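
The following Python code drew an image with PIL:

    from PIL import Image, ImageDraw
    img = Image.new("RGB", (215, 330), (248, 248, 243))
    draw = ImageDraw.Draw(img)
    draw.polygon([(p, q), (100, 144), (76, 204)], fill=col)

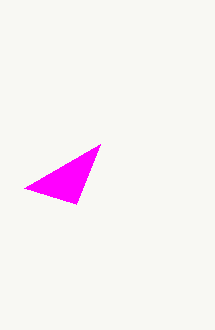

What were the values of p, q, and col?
p = 24; q = 188; col = 'magenta'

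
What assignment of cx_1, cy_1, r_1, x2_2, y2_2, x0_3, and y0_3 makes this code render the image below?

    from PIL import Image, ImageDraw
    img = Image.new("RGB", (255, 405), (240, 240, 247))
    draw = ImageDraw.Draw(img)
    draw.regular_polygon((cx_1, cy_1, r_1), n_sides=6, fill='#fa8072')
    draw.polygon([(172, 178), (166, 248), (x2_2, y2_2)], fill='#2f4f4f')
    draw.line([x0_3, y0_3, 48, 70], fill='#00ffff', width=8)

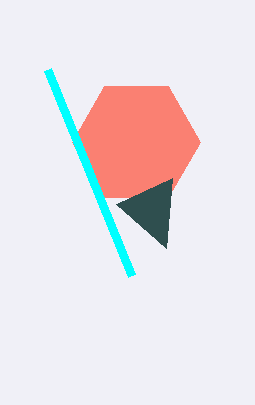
cx_1 = 136; cy_1 = 142; r_1 = 64; x2_2 = 116; y2_2 = 204; x0_3 = 132; y0_3 = 276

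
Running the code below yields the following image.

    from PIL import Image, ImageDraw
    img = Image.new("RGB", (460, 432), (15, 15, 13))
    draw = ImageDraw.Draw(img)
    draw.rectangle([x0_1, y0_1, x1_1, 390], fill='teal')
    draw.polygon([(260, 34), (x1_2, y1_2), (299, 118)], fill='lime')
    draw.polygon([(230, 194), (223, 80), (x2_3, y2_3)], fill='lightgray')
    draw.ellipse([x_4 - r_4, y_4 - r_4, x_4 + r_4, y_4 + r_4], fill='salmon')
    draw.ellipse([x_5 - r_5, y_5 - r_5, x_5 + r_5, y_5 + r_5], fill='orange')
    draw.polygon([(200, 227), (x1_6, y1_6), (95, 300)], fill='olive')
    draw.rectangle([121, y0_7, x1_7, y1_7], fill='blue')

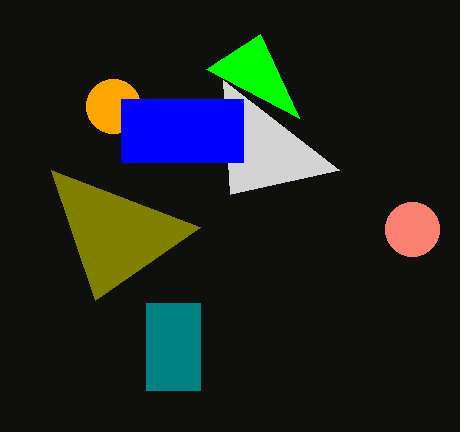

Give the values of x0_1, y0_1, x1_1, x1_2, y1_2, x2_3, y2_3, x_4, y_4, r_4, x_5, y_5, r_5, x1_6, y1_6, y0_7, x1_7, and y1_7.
x0_1 = 146, y0_1 = 303, x1_1 = 200, x1_2 = 206, y1_2 = 69, x2_3 = 339, y2_3 = 170, x_4 = 412, y_4 = 229, r_4 = 27, x_5 = 113, y_5 = 106, r_5 = 27, x1_6 = 51, y1_6 = 170, y0_7 = 99, x1_7 = 243, y1_7 = 162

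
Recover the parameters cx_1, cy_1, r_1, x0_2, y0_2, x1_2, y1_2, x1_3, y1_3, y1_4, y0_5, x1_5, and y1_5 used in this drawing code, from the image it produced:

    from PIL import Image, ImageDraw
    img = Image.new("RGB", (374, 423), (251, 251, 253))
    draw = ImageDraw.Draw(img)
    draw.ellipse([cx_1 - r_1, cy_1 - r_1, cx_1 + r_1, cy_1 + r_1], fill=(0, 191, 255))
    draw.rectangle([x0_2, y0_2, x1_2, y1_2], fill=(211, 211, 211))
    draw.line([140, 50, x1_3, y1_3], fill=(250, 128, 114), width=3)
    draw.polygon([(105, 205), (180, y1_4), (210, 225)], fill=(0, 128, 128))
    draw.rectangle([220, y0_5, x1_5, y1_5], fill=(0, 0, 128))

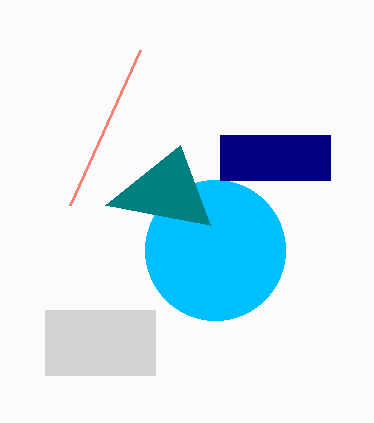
cx_1 = 215
cy_1 = 250
r_1 = 70
x0_2 = 45
y0_2 = 310
x1_2 = 155
y1_2 = 375
x1_3 = 70
y1_3 = 205
y1_4 = 145
y0_5 = 135
x1_5 = 330
y1_5 = 180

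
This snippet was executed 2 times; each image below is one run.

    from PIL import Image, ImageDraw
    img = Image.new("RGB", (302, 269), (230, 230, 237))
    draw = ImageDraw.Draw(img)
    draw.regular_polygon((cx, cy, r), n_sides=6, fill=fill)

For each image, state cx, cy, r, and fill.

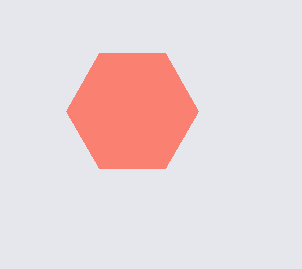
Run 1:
cx = 132, cy = 111, r = 66, fill = 'salmon'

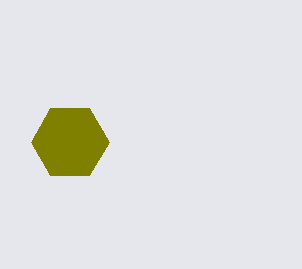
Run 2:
cx = 70
cy = 142
r = 39
fill = 'olive'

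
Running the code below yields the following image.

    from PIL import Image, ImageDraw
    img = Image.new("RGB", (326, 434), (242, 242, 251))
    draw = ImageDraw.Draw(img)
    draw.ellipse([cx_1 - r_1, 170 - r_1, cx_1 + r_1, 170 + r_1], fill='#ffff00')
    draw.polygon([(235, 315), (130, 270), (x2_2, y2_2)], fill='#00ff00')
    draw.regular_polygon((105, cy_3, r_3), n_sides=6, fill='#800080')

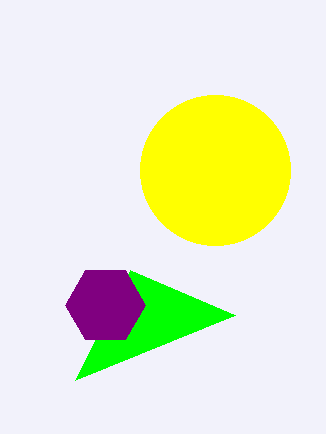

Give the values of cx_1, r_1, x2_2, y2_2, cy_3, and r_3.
cx_1 = 215
r_1 = 75
x2_2 = 75
y2_2 = 380
cy_3 = 305
r_3 = 40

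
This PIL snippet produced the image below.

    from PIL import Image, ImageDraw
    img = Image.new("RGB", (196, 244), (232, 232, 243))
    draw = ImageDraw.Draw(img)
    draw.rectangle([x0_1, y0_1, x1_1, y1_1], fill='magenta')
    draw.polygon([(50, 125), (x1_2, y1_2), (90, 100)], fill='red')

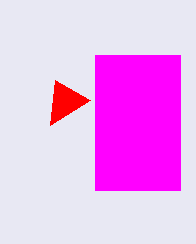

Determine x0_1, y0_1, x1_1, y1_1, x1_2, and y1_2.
x0_1 = 95
y0_1 = 55
x1_1 = 180
y1_1 = 190
x1_2 = 55
y1_2 = 80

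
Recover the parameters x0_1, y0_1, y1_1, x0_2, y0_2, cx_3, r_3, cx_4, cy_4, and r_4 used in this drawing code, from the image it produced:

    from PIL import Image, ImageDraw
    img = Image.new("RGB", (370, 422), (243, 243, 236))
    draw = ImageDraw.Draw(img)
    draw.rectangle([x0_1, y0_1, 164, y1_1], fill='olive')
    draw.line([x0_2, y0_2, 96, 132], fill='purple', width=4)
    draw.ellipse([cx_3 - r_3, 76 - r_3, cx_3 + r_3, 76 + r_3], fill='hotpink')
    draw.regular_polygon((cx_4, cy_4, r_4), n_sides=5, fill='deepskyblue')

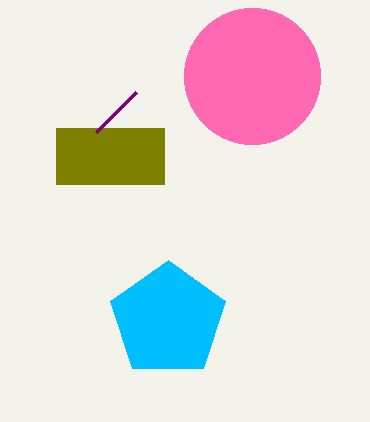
x0_1 = 56, y0_1 = 128, y1_1 = 184, x0_2 = 136, y0_2 = 92, cx_3 = 252, r_3 = 68, cx_4 = 168, cy_4 = 320, r_4 = 60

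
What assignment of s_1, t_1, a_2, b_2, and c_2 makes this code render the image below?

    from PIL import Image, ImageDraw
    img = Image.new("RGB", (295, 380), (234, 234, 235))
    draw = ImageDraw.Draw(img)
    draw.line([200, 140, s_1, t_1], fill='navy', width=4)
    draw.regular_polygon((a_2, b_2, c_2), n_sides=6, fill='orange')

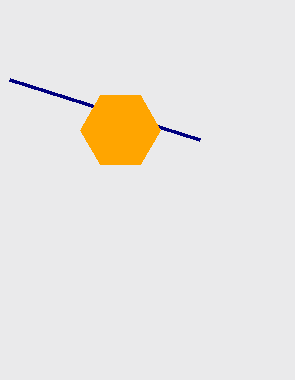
s_1 = 10
t_1 = 80
a_2 = 120
b_2 = 130
c_2 = 40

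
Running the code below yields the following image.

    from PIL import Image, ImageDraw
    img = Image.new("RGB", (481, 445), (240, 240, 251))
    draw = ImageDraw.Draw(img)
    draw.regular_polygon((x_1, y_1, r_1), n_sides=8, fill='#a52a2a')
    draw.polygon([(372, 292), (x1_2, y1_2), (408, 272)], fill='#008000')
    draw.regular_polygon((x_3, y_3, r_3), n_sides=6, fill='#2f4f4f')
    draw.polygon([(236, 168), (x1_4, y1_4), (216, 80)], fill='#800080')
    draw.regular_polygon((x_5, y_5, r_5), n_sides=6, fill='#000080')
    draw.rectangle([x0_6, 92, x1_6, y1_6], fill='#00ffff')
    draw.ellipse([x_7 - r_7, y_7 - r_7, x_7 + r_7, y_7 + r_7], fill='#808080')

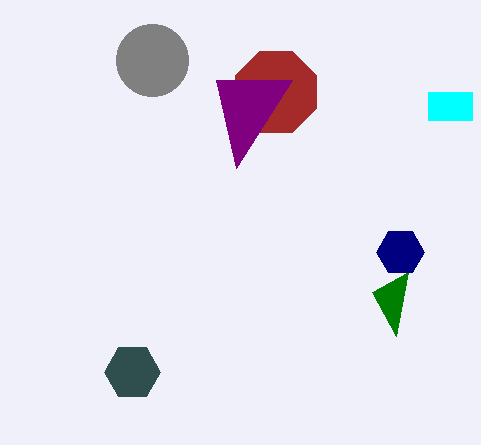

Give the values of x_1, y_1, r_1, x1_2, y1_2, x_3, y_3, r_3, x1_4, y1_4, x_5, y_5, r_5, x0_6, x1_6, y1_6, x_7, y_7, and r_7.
x_1 = 276, y_1 = 92, r_1 = 44, x1_2 = 396, y1_2 = 336, x_3 = 132, y_3 = 372, r_3 = 28, x1_4 = 292, y1_4 = 80, x_5 = 400, y_5 = 252, r_5 = 24, x0_6 = 428, x1_6 = 472, y1_6 = 120, x_7 = 152, y_7 = 60, r_7 = 36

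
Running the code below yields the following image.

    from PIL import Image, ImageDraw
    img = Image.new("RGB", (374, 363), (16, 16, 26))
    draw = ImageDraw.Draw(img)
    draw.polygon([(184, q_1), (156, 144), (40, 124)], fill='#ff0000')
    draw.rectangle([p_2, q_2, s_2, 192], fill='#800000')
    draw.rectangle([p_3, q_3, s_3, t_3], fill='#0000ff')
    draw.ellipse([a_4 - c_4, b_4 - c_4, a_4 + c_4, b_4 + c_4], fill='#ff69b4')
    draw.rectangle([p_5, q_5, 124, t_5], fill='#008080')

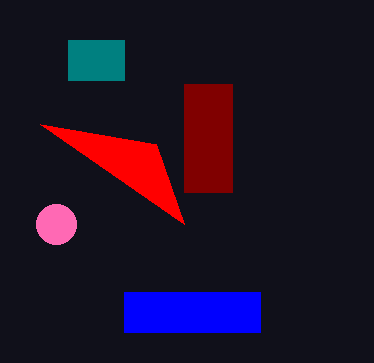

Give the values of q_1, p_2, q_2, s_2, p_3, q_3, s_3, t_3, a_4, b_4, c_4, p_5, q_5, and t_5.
q_1 = 224; p_2 = 184; q_2 = 84; s_2 = 232; p_3 = 124; q_3 = 292; s_3 = 260; t_3 = 332; a_4 = 56; b_4 = 224; c_4 = 20; p_5 = 68; q_5 = 40; t_5 = 80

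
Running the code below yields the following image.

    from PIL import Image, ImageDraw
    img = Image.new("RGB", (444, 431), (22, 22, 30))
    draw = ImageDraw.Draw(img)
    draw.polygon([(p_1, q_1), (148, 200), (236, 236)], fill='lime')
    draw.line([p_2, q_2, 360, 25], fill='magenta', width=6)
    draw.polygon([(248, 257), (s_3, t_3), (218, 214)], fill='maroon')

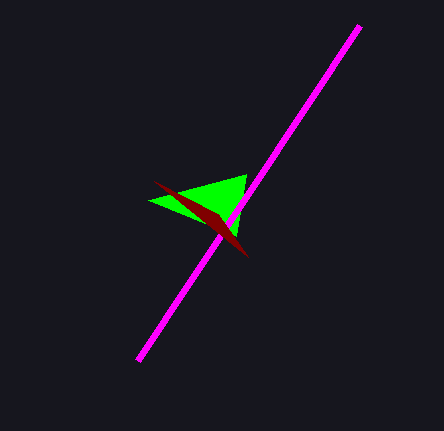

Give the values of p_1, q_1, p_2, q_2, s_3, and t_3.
p_1 = 246, q_1 = 174, p_2 = 138, q_2 = 360, s_3 = 154, t_3 = 181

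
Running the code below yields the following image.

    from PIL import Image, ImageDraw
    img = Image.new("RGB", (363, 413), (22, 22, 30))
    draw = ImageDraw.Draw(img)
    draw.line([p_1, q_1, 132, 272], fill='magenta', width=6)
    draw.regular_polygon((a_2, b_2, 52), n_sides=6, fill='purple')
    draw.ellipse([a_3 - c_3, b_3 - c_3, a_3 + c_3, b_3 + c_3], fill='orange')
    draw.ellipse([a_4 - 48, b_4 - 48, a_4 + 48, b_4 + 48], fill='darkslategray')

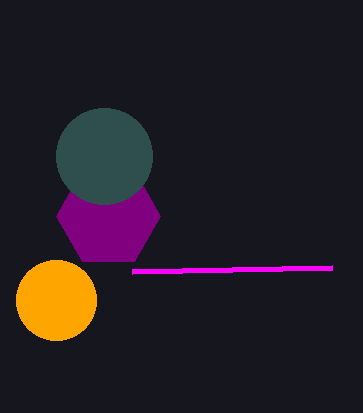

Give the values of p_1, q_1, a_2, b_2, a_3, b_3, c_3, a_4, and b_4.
p_1 = 332, q_1 = 268, a_2 = 108, b_2 = 216, a_3 = 56, b_3 = 300, c_3 = 40, a_4 = 104, b_4 = 156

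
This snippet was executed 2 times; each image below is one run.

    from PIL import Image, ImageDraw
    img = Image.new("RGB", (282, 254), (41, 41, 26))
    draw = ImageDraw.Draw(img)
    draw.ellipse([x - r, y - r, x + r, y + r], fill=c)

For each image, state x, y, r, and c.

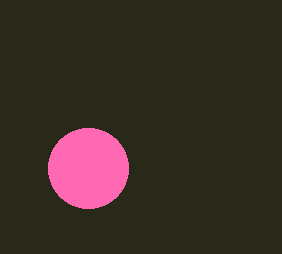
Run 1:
x = 88; y = 168; r = 40; c = 'hotpink'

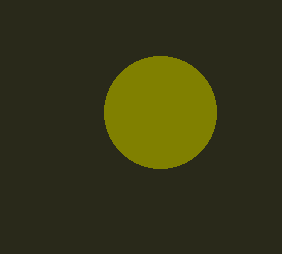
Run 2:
x = 160, y = 112, r = 56, c = 'olive'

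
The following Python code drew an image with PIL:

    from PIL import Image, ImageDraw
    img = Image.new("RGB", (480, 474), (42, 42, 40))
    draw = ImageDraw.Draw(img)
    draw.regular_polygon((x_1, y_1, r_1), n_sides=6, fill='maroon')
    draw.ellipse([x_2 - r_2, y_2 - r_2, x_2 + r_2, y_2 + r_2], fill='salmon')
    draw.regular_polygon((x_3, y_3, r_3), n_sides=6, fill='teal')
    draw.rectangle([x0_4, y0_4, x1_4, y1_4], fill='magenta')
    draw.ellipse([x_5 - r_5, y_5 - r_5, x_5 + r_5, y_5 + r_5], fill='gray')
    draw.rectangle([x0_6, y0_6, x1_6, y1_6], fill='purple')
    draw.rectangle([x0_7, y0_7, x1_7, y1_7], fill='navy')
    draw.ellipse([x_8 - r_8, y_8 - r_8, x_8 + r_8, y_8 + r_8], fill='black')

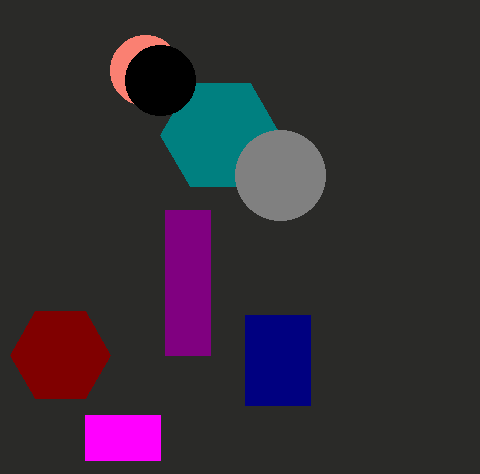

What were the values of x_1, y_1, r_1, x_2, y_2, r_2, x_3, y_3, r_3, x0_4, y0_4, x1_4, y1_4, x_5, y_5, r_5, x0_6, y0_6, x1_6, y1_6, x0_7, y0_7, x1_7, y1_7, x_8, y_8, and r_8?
x_1 = 60
y_1 = 355
r_1 = 50
x_2 = 145
y_2 = 70
r_2 = 35
x_3 = 220
y_3 = 135
r_3 = 60
x0_4 = 85
y0_4 = 415
x1_4 = 160
y1_4 = 460
x_5 = 280
y_5 = 175
r_5 = 45
x0_6 = 165
y0_6 = 210
x1_6 = 210
y1_6 = 355
x0_7 = 245
y0_7 = 315
x1_7 = 310
y1_7 = 405
x_8 = 160
y_8 = 80
r_8 = 35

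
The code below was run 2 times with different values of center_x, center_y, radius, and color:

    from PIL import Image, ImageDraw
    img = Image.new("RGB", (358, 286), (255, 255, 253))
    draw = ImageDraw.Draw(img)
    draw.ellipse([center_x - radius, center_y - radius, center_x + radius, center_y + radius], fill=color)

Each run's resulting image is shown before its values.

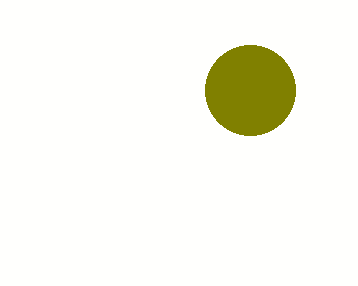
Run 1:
center_x = 250
center_y = 90
radius = 45
color = 'olive'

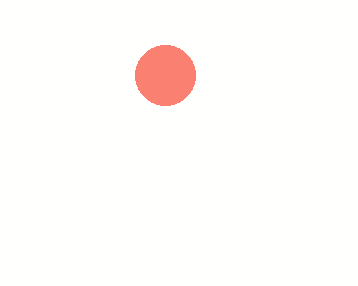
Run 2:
center_x = 165; center_y = 75; radius = 30; color = 'salmon'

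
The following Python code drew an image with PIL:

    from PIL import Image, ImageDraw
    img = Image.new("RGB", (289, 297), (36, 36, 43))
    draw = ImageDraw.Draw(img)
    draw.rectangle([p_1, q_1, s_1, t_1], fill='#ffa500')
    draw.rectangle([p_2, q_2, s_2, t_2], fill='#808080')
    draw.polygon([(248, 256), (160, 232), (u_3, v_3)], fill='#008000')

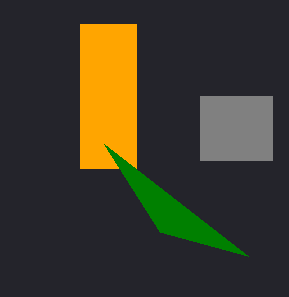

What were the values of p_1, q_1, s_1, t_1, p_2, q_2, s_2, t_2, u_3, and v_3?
p_1 = 80
q_1 = 24
s_1 = 136
t_1 = 168
p_2 = 200
q_2 = 96
s_2 = 272
t_2 = 160
u_3 = 104
v_3 = 144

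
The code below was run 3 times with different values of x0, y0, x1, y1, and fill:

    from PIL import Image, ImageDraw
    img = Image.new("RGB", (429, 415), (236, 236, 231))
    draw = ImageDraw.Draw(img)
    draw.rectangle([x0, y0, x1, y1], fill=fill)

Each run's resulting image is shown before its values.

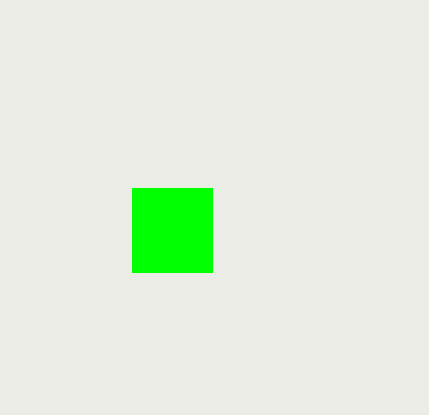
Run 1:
x0 = 132, y0 = 188, x1 = 212, y1 = 272, fill = 'lime'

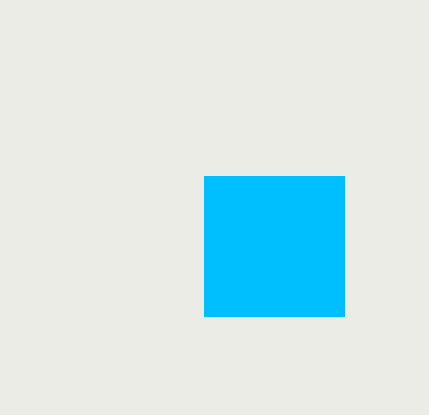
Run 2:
x0 = 204; y0 = 176; x1 = 344; y1 = 316; fill = 'deepskyblue'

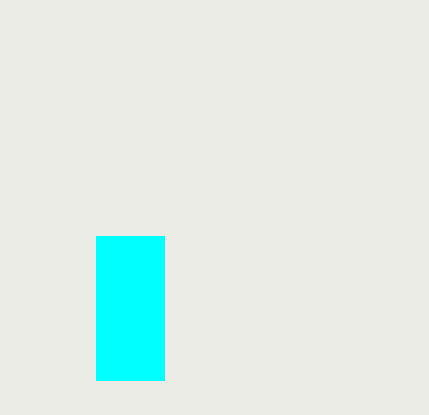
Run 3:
x0 = 96; y0 = 236; x1 = 164; y1 = 380; fill = 'cyan'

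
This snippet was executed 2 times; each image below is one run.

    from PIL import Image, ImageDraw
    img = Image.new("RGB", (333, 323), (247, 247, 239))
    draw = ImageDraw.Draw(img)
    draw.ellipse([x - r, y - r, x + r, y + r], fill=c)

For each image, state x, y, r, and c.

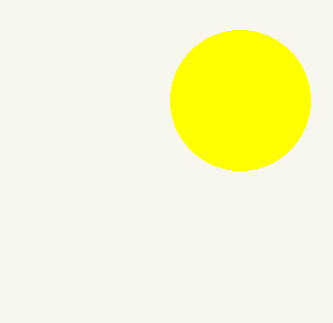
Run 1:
x = 240, y = 100, r = 70, c = 'yellow'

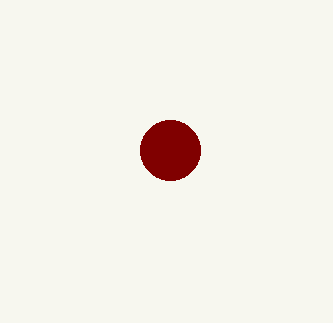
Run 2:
x = 170; y = 150; r = 30; c = 'maroon'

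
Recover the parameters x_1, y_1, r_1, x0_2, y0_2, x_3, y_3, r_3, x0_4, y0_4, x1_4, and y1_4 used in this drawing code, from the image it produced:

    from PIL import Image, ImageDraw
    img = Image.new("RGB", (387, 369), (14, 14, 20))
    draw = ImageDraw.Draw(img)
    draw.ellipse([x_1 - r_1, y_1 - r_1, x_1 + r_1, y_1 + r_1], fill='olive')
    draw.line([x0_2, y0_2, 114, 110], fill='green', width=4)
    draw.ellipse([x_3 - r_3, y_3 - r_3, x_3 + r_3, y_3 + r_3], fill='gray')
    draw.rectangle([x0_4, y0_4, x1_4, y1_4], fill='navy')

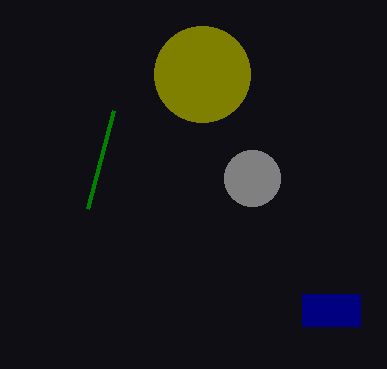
x_1 = 202
y_1 = 74
r_1 = 48
x0_2 = 88
y0_2 = 208
x_3 = 252
y_3 = 178
r_3 = 28
x0_4 = 302
y0_4 = 294
x1_4 = 360
y1_4 = 326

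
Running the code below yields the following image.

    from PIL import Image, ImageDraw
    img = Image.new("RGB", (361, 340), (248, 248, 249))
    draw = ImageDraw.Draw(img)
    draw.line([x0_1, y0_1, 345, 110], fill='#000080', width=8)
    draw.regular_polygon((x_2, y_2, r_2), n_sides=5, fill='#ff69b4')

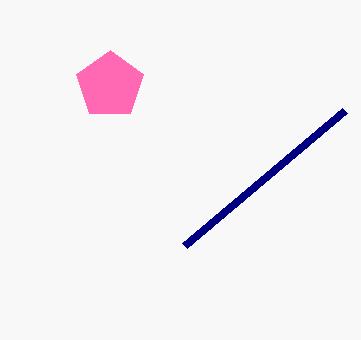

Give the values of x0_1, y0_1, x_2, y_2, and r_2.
x0_1 = 185, y0_1 = 245, x_2 = 110, y_2 = 85, r_2 = 35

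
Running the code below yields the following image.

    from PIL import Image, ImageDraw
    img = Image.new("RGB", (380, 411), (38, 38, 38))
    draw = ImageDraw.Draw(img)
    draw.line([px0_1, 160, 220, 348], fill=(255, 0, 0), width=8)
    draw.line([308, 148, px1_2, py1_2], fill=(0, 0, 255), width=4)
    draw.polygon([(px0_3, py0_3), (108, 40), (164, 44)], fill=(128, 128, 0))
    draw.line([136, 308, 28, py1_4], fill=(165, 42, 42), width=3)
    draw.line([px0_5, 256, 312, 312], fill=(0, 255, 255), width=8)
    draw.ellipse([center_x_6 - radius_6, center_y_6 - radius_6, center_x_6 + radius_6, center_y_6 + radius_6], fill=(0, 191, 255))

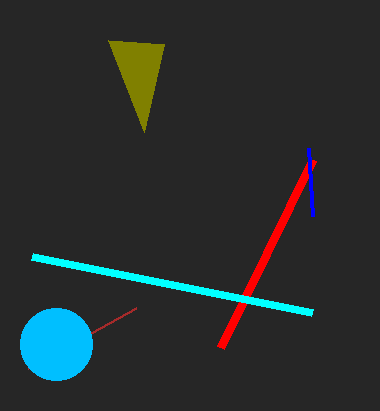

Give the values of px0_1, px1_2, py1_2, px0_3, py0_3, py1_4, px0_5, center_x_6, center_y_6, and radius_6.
px0_1 = 312
px1_2 = 312
py1_2 = 216
px0_3 = 144
py0_3 = 132
py1_4 = 368
px0_5 = 32
center_x_6 = 56
center_y_6 = 344
radius_6 = 36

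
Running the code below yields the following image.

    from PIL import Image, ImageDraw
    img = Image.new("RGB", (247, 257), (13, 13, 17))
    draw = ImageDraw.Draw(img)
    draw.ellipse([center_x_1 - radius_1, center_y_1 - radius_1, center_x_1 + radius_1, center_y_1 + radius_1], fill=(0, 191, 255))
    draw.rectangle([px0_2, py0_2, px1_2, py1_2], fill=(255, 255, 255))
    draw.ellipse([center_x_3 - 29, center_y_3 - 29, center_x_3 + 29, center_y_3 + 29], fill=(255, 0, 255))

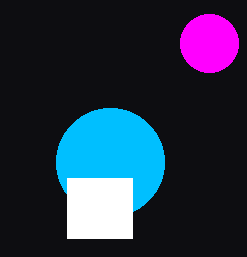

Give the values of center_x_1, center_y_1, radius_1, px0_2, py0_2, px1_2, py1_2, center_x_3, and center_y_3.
center_x_1 = 110
center_y_1 = 162
radius_1 = 54
px0_2 = 67
py0_2 = 178
px1_2 = 132
py1_2 = 238
center_x_3 = 209
center_y_3 = 43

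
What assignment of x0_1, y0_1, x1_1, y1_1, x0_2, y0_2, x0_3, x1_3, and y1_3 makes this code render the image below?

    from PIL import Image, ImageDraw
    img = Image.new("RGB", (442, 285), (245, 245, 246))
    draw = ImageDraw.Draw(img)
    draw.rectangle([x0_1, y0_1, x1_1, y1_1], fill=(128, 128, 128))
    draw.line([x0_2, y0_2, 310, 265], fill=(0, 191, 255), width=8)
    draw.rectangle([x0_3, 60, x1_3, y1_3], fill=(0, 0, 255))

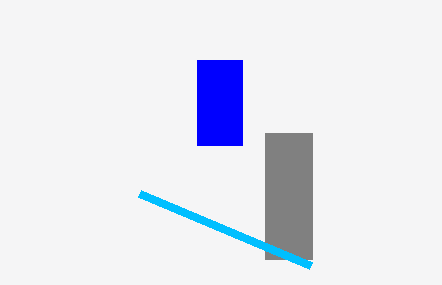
x0_1 = 265; y0_1 = 133; x1_1 = 312; y1_1 = 259; x0_2 = 139; y0_2 = 193; x0_3 = 197; x1_3 = 242; y1_3 = 145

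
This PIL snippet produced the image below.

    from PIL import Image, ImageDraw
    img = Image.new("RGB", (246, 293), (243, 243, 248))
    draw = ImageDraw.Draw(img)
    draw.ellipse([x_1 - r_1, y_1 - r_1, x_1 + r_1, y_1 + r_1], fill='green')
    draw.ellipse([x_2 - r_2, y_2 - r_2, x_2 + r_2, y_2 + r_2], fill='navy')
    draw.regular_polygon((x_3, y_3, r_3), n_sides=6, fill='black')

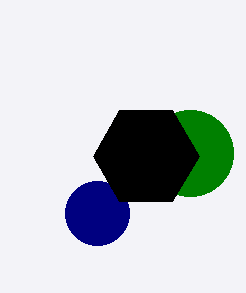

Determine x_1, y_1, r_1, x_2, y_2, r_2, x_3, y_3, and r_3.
x_1 = 190, y_1 = 153, r_1 = 43, x_2 = 97, y_2 = 213, r_2 = 32, x_3 = 146, y_3 = 156, r_3 = 53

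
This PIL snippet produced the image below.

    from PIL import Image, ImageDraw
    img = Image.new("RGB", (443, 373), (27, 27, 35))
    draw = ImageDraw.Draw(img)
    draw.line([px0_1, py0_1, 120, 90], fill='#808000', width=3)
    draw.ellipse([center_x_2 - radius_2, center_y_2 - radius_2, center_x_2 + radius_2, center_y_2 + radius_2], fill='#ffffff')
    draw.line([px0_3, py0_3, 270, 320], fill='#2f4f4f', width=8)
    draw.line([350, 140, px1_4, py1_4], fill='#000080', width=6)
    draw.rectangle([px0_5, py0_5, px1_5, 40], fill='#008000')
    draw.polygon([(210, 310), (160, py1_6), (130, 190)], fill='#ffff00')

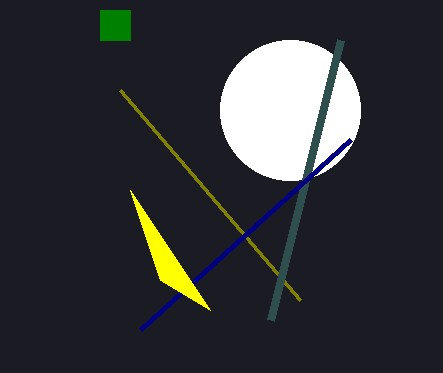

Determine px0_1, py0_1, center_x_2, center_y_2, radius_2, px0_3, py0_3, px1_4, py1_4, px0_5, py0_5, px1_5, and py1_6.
px0_1 = 300; py0_1 = 300; center_x_2 = 290; center_y_2 = 110; radius_2 = 70; px0_3 = 340; py0_3 = 40; px1_4 = 140; py1_4 = 330; px0_5 = 100; py0_5 = 10; px1_5 = 130; py1_6 = 280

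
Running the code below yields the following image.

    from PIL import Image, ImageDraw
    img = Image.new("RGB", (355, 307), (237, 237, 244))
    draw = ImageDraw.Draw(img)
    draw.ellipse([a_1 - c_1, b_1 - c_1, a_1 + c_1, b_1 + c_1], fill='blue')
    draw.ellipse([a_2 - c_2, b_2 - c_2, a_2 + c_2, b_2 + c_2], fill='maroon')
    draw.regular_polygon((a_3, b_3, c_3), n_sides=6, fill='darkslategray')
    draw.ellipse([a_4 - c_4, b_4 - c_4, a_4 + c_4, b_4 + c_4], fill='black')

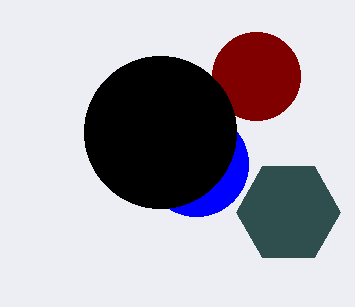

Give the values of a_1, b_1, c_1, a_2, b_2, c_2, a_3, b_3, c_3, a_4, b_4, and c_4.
a_1 = 196; b_1 = 164; c_1 = 52; a_2 = 256; b_2 = 76; c_2 = 44; a_3 = 288; b_3 = 212; c_3 = 52; a_4 = 160; b_4 = 132; c_4 = 76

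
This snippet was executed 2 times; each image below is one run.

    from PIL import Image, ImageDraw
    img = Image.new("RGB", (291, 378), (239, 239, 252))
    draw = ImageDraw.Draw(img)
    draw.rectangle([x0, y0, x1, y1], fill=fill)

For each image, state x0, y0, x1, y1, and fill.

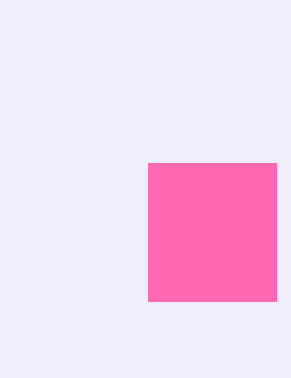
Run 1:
x0 = 148; y0 = 163; x1 = 276; y1 = 301; fill = 'hotpink'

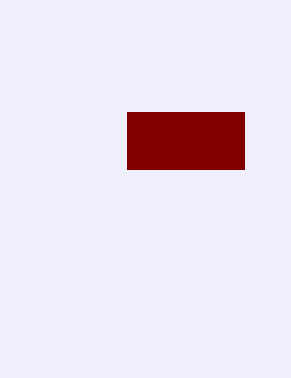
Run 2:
x0 = 127, y0 = 112, x1 = 244, y1 = 169, fill = 'maroon'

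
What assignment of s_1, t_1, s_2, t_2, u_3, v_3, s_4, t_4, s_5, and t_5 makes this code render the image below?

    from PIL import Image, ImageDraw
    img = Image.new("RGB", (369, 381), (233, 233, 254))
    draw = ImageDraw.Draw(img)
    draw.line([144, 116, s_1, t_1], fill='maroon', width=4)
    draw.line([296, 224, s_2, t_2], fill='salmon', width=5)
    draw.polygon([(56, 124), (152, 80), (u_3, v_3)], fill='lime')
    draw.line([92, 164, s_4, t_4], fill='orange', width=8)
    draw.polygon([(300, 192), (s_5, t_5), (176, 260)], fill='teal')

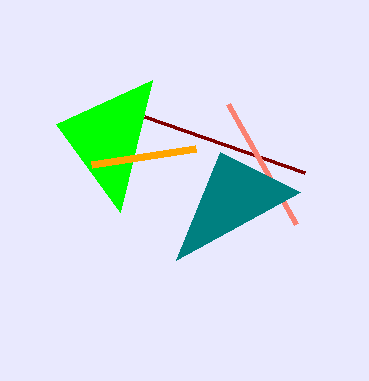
s_1 = 304, t_1 = 172, s_2 = 228, t_2 = 104, u_3 = 120, v_3 = 212, s_4 = 196, t_4 = 148, s_5 = 220, t_5 = 152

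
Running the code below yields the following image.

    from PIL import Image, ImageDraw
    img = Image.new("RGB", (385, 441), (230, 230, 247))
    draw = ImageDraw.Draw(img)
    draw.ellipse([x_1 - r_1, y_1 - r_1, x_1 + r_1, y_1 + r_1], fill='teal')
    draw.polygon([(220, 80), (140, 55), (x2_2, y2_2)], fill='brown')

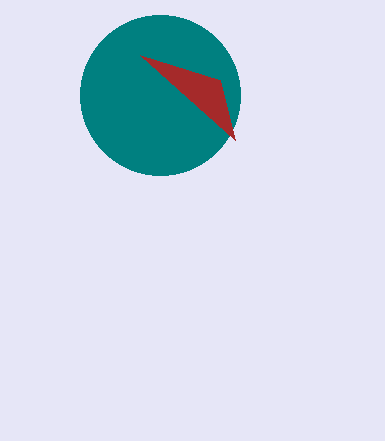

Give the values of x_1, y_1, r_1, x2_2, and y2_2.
x_1 = 160; y_1 = 95; r_1 = 80; x2_2 = 235; y2_2 = 140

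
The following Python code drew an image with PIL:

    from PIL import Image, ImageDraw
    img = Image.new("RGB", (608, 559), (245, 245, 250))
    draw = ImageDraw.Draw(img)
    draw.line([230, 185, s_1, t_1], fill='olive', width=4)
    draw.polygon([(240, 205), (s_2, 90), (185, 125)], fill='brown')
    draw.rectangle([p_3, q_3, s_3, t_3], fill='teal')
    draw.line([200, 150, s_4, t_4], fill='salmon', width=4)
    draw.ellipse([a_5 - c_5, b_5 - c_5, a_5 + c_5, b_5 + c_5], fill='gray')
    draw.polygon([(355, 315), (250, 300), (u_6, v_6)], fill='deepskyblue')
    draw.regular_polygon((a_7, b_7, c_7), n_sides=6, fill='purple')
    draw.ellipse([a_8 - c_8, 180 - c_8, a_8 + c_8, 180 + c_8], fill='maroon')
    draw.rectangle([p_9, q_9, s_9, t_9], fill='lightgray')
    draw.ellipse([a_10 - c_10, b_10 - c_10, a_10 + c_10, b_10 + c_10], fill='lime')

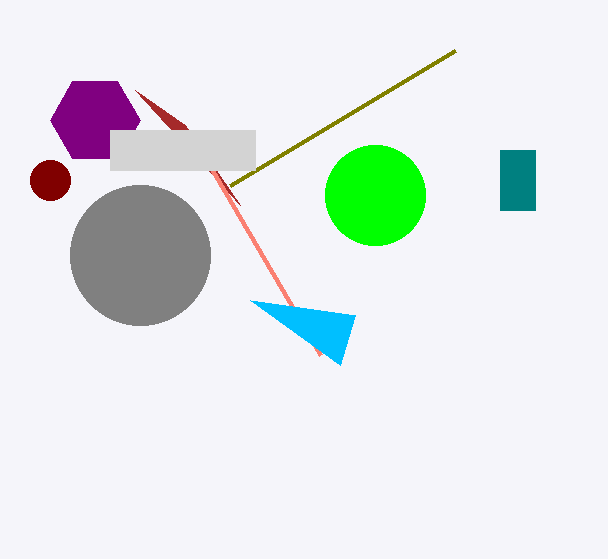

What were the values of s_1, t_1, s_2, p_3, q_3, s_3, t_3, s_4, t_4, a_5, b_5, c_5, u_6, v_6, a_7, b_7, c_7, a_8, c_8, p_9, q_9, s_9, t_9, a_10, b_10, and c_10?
s_1 = 455
t_1 = 50
s_2 = 135
p_3 = 500
q_3 = 150
s_3 = 535
t_3 = 210
s_4 = 320
t_4 = 355
a_5 = 140
b_5 = 255
c_5 = 70
u_6 = 340
v_6 = 365
a_7 = 95
b_7 = 120
c_7 = 45
a_8 = 50
c_8 = 20
p_9 = 110
q_9 = 130
s_9 = 255
t_9 = 170
a_10 = 375
b_10 = 195
c_10 = 50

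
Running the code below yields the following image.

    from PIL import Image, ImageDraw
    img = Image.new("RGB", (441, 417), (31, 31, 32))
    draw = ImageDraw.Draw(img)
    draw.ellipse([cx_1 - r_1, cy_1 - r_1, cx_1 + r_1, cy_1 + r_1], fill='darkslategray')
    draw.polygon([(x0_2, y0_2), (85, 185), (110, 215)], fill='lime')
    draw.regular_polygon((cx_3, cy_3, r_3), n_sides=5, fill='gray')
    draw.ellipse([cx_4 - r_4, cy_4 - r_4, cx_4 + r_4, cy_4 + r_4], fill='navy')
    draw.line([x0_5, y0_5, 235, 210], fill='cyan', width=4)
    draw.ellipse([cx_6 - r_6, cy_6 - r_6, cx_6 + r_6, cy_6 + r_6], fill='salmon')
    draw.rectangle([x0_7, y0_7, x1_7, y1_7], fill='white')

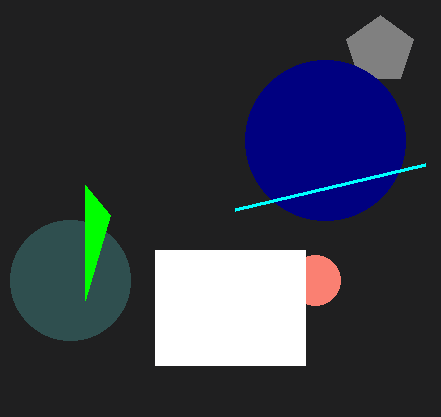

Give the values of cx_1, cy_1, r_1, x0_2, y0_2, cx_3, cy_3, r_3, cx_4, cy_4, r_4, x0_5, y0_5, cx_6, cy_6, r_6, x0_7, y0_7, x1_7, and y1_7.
cx_1 = 70
cy_1 = 280
r_1 = 60
x0_2 = 85
y0_2 = 300
cx_3 = 380
cy_3 = 50
r_3 = 35
cx_4 = 325
cy_4 = 140
r_4 = 80
x0_5 = 425
y0_5 = 165
cx_6 = 315
cy_6 = 280
r_6 = 25
x0_7 = 155
y0_7 = 250
x1_7 = 305
y1_7 = 365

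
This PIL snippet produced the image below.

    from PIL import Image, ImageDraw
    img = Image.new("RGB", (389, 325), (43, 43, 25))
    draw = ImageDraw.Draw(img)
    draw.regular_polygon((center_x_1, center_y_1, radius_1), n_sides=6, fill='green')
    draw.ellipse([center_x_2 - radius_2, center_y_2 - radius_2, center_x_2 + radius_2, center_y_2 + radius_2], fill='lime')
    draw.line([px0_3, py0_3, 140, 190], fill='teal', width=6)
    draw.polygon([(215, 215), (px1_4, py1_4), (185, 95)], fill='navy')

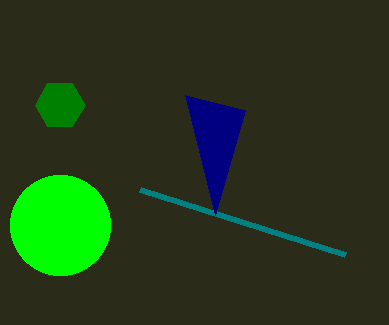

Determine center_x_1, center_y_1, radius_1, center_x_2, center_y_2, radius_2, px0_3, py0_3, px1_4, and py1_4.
center_x_1 = 60; center_y_1 = 105; radius_1 = 25; center_x_2 = 60; center_y_2 = 225; radius_2 = 50; px0_3 = 345; py0_3 = 255; px1_4 = 245; py1_4 = 110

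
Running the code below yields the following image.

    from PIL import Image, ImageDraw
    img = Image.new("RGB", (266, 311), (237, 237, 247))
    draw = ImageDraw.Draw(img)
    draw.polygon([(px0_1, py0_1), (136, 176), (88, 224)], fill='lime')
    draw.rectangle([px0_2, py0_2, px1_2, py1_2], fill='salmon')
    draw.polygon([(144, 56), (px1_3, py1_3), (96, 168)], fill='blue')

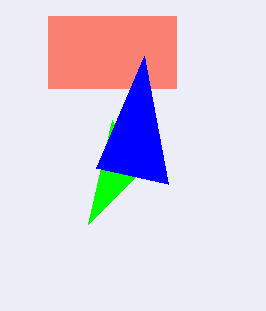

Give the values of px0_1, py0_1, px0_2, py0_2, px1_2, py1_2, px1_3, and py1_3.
px0_1 = 112
py0_1 = 120
px0_2 = 48
py0_2 = 16
px1_2 = 176
py1_2 = 88
px1_3 = 168
py1_3 = 184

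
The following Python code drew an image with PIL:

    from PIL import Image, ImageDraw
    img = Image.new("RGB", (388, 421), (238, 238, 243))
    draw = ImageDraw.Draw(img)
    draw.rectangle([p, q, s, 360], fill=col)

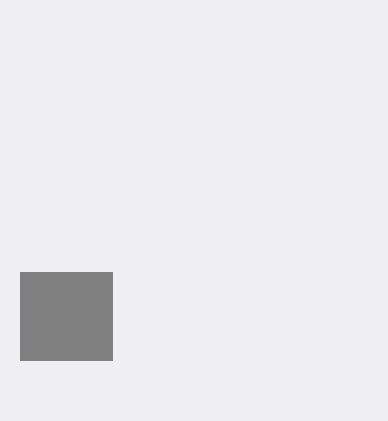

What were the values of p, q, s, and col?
p = 20; q = 272; s = 112; col = 'gray'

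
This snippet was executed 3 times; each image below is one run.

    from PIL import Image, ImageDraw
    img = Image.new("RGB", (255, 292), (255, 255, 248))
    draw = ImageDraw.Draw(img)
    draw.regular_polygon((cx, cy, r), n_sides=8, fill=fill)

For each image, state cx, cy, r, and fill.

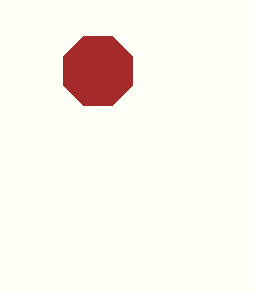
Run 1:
cx = 98; cy = 71; r = 37; fill = 'brown'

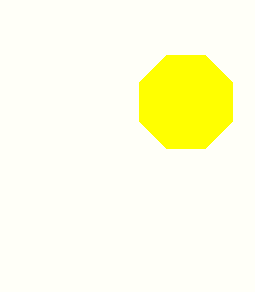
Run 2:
cx = 186
cy = 102
r = 50
fill = 'yellow'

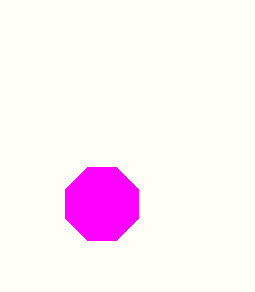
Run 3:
cx = 102, cy = 204, r = 39, fill = 'magenta'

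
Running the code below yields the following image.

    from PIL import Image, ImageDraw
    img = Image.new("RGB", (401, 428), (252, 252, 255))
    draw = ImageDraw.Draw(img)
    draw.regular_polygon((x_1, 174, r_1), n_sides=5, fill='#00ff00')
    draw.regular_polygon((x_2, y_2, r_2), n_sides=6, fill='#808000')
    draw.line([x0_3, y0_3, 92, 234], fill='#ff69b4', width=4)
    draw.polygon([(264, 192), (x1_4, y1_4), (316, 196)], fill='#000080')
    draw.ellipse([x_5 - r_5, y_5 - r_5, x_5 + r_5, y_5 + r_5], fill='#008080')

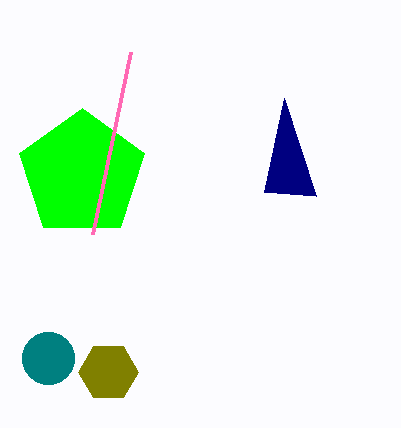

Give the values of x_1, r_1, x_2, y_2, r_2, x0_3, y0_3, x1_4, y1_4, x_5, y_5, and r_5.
x_1 = 82
r_1 = 66
x_2 = 108
y_2 = 372
r_2 = 30
x0_3 = 130
y0_3 = 52
x1_4 = 284
y1_4 = 98
x_5 = 48
y_5 = 358
r_5 = 26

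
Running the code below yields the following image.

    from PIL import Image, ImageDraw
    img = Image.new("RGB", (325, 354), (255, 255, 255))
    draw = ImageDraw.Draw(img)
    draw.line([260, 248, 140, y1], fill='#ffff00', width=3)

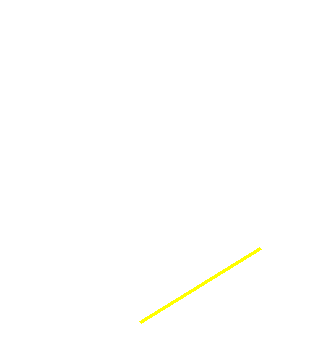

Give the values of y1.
y1 = 322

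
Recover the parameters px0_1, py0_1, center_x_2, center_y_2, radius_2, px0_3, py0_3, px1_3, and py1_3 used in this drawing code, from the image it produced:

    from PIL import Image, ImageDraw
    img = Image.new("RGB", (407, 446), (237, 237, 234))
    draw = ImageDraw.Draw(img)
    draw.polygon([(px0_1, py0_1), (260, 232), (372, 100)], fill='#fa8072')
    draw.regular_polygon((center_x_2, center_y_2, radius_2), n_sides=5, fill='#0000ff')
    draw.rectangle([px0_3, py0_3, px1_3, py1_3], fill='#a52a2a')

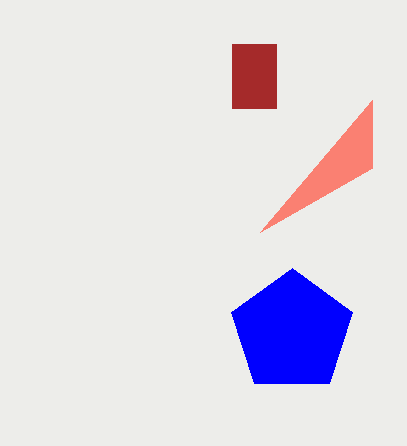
px0_1 = 372, py0_1 = 168, center_x_2 = 292, center_y_2 = 332, radius_2 = 64, px0_3 = 232, py0_3 = 44, px1_3 = 276, py1_3 = 108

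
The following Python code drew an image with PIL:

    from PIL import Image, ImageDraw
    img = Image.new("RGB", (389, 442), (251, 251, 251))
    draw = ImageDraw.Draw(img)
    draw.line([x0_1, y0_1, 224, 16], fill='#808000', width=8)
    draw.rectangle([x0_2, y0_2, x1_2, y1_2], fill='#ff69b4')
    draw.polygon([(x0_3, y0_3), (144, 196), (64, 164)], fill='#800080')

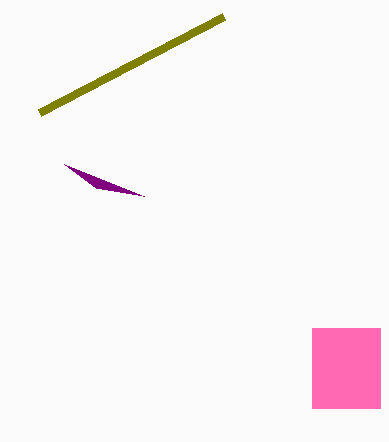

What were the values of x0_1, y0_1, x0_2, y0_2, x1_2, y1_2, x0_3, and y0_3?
x0_1 = 40, y0_1 = 112, x0_2 = 312, y0_2 = 328, x1_2 = 380, y1_2 = 408, x0_3 = 96, y0_3 = 188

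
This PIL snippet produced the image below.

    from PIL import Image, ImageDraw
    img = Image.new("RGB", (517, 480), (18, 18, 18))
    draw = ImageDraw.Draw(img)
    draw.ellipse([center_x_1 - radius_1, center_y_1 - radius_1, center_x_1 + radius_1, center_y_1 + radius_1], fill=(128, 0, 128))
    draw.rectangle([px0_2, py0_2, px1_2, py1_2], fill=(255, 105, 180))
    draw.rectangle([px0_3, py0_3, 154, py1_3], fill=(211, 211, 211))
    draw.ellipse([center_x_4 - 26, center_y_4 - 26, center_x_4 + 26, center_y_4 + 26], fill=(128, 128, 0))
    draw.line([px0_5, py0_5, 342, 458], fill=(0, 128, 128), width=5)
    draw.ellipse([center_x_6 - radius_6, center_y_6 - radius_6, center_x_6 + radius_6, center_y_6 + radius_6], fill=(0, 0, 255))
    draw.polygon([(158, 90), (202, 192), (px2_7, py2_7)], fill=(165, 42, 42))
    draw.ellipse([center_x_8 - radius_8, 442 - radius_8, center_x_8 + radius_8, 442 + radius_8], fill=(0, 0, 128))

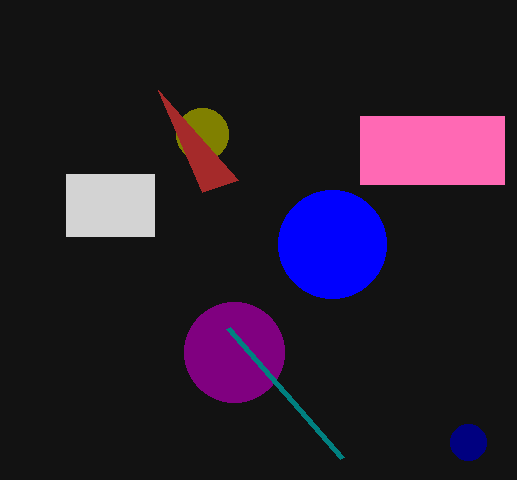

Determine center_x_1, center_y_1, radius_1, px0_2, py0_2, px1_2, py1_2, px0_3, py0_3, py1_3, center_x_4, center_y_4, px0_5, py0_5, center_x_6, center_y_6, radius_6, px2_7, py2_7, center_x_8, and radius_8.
center_x_1 = 234, center_y_1 = 352, radius_1 = 50, px0_2 = 360, py0_2 = 116, px1_2 = 504, py1_2 = 184, px0_3 = 66, py0_3 = 174, py1_3 = 236, center_x_4 = 202, center_y_4 = 134, px0_5 = 228, py0_5 = 328, center_x_6 = 332, center_y_6 = 244, radius_6 = 54, px2_7 = 238, py2_7 = 180, center_x_8 = 468, radius_8 = 18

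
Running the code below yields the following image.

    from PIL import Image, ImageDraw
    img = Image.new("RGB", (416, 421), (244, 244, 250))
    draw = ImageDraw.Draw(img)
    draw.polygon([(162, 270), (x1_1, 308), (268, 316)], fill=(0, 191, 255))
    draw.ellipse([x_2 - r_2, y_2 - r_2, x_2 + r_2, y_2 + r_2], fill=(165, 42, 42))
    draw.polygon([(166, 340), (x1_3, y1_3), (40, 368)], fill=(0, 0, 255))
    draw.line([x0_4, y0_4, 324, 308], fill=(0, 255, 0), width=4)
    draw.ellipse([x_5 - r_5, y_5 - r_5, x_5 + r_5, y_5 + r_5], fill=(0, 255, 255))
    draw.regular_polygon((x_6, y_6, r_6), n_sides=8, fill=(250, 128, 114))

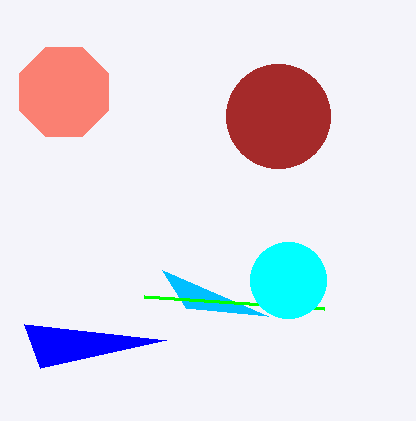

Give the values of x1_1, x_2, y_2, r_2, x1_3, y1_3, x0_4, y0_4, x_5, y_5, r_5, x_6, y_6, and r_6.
x1_1 = 186; x_2 = 278; y_2 = 116; r_2 = 52; x1_3 = 24; y1_3 = 324; x0_4 = 144; y0_4 = 296; x_5 = 288; y_5 = 280; r_5 = 38; x_6 = 64; y_6 = 92; r_6 = 48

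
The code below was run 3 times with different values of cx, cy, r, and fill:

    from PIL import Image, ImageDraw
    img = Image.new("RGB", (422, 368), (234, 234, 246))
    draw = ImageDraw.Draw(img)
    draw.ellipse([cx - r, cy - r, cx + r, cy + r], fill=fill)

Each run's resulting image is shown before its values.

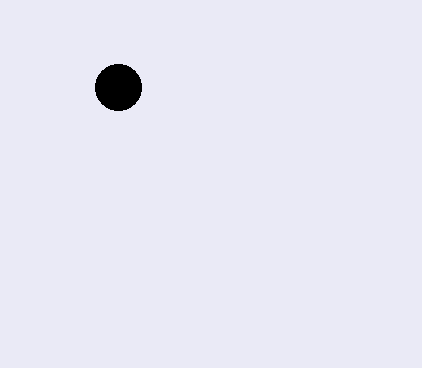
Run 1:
cx = 118; cy = 87; r = 23; fill = 'black'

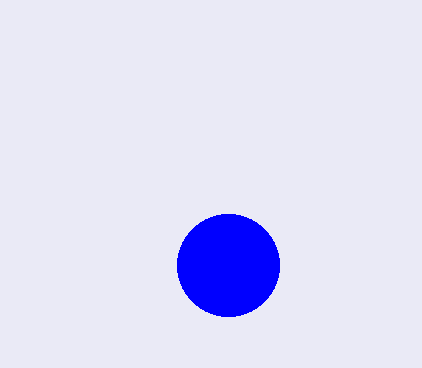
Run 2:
cx = 228, cy = 265, r = 51, fill = 'blue'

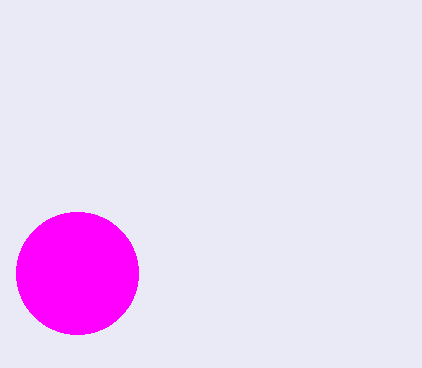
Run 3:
cx = 77; cy = 273; r = 61; fill = 'magenta'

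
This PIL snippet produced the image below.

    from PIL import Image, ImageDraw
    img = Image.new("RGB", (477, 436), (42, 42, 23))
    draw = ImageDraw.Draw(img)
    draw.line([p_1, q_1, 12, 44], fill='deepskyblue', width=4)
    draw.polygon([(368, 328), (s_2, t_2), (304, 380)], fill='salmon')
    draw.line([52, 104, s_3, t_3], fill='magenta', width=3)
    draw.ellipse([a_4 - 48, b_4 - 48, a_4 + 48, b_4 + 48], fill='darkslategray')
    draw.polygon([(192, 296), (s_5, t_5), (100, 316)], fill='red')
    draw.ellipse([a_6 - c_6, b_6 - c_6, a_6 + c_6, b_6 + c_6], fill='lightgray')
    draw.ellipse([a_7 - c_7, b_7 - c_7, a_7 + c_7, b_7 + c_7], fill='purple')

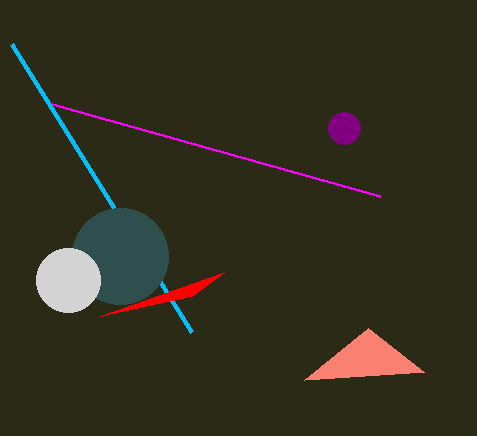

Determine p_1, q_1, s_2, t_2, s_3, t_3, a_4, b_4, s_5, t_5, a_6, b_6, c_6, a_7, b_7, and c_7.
p_1 = 192
q_1 = 332
s_2 = 424
t_2 = 372
s_3 = 380
t_3 = 196
a_4 = 120
b_4 = 256
s_5 = 224
t_5 = 272
a_6 = 68
b_6 = 280
c_6 = 32
a_7 = 344
b_7 = 128
c_7 = 16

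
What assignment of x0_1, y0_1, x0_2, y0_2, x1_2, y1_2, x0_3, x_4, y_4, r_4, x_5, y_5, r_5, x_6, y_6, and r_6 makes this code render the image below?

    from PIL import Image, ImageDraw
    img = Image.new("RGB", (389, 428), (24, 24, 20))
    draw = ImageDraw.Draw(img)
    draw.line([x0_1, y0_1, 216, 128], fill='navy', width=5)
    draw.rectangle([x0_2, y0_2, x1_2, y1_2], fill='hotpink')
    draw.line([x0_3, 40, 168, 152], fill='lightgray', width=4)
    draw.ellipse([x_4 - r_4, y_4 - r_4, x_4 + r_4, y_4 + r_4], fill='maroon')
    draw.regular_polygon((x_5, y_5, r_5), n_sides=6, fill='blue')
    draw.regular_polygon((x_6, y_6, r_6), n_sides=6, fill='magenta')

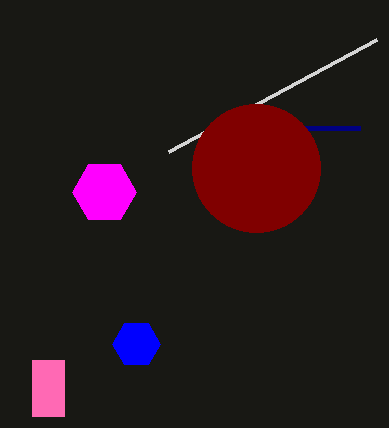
x0_1 = 360; y0_1 = 128; x0_2 = 32; y0_2 = 360; x1_2 = 64; y1_2 = 416; x0_3 = 376; x_4 = 256; y_4 = 168; r_4 = 64; x_5 = 136; y_5 = 344; r_5 = 24; x_6 = 104; y_6 = 192; r_6 = 32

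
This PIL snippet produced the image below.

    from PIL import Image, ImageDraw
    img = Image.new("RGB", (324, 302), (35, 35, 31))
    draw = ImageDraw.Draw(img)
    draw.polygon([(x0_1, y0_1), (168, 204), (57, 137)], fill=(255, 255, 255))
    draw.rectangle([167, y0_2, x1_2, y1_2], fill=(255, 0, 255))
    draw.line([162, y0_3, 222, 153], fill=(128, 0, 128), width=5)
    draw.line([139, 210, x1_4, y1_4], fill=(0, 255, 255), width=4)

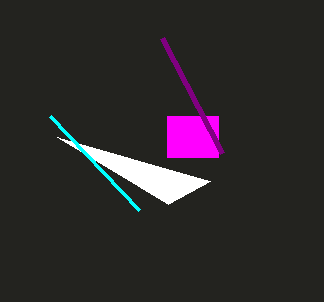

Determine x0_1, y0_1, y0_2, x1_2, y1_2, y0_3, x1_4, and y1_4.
x0_1 = 210; y0_1 = 181; y0_2 = 116; x1_2 = 218; y1_2 = 157; y0_3 = 38; x1_4 = 50; y1_4 = 116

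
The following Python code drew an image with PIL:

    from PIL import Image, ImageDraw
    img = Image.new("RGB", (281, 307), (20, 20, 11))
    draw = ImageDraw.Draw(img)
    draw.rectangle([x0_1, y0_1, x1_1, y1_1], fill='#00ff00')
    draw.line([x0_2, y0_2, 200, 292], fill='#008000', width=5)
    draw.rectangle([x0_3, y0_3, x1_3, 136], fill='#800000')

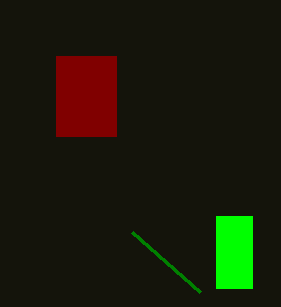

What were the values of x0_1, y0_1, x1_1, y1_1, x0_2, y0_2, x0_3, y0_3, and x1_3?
x0_1 = 216, y0_1 = 216, x1_1 = 252, y1_1 = 288, x0_2 = 132, y0_2 = 232, x0_3 = 56, y0_3 = 56, x1_3 = 116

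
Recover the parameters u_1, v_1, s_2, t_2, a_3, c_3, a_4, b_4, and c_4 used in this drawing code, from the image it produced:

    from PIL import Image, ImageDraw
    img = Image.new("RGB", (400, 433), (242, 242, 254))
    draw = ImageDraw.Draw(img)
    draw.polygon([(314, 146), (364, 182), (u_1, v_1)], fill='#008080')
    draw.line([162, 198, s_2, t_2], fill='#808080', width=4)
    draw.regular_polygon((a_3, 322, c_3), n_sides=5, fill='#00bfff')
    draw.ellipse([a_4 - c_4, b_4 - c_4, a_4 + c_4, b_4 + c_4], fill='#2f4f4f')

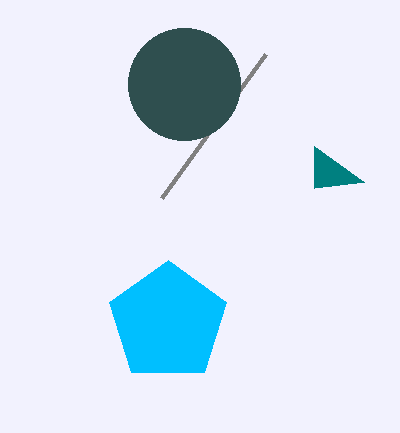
u_1 = 314; v_1 = 188; s_2 = 266; t_2 = 54; a_3 = 168; c_3 = 62; a_4 = 184; b_4 = 84; c_4 = 56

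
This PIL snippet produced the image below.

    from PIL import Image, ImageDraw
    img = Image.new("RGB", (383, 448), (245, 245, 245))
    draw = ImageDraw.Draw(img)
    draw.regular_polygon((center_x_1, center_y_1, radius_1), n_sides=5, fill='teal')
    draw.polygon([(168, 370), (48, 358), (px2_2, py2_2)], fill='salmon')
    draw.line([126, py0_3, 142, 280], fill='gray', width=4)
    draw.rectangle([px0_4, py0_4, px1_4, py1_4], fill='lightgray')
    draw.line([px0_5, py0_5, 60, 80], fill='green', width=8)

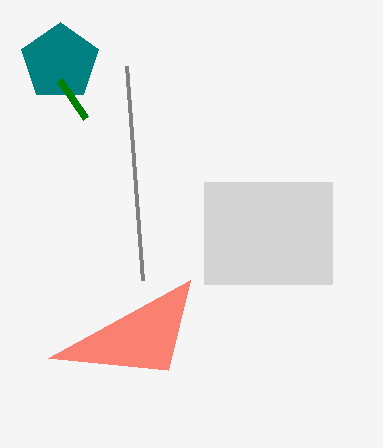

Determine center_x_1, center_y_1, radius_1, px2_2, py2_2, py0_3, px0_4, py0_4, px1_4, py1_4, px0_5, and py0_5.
center_x_1 = 60, center_y_1 = 62, radius_1 = 40, px2_2 = 190, py2_2 = 280, py0_3 = 66, px0_4 = 204, py0_4 = 182, px1_4 = 332, py1_4 = 284, px0_5 = 86, py0_5 = 118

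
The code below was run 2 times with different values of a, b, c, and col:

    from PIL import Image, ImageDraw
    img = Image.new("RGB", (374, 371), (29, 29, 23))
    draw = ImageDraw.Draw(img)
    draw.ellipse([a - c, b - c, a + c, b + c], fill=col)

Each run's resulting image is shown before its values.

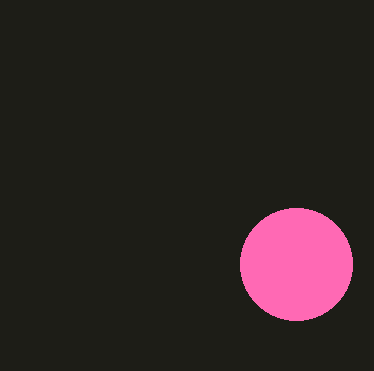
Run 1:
a = 296, b = 264, c = 56, col = 'hotpink'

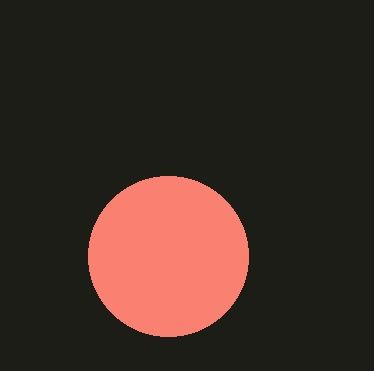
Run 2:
a = 168, b = 256, c = 80, col = 'salmon'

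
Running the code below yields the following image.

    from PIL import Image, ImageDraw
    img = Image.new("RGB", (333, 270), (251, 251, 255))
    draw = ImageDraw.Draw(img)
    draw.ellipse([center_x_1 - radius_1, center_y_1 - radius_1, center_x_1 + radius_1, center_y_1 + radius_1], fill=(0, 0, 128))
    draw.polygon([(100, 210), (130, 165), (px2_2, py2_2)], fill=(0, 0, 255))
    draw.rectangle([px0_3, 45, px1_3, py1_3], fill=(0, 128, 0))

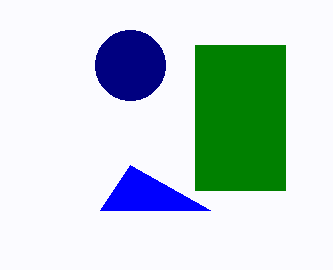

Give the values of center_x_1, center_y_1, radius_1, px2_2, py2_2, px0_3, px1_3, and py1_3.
center_x_1 = 130
center_y_1 = 65
radius_1 = 35
px2_2 = 210
py2_2 = 210
px0_3 = 195
px1_3 = 285
py1_3 = 190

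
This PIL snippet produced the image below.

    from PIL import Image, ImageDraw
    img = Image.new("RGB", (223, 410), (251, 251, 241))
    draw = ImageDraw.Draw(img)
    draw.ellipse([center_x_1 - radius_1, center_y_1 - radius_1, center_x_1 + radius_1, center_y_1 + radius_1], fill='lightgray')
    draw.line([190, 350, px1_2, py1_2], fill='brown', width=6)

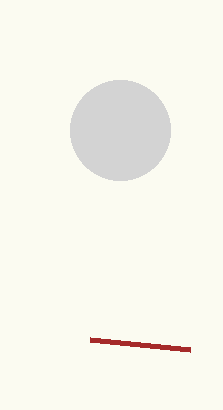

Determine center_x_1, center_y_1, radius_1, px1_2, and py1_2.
center_x_1 = 120, center_y_1 = 130, radius_1 = 50, px1_2 = 90, py1_2 = 340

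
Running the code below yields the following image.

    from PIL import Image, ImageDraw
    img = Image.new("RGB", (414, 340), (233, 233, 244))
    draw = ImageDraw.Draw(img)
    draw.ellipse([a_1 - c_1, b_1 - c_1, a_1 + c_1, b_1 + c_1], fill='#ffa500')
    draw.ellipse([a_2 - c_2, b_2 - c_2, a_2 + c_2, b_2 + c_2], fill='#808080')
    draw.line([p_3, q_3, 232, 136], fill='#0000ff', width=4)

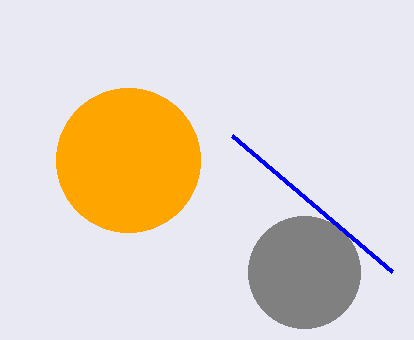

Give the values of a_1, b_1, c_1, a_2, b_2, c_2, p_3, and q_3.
a_1 = 128; b_1 = 160; c_1 = 72; a_2 = 304; b_2 = 272; c_2 = 56; p_3 = 392; q_3 = 272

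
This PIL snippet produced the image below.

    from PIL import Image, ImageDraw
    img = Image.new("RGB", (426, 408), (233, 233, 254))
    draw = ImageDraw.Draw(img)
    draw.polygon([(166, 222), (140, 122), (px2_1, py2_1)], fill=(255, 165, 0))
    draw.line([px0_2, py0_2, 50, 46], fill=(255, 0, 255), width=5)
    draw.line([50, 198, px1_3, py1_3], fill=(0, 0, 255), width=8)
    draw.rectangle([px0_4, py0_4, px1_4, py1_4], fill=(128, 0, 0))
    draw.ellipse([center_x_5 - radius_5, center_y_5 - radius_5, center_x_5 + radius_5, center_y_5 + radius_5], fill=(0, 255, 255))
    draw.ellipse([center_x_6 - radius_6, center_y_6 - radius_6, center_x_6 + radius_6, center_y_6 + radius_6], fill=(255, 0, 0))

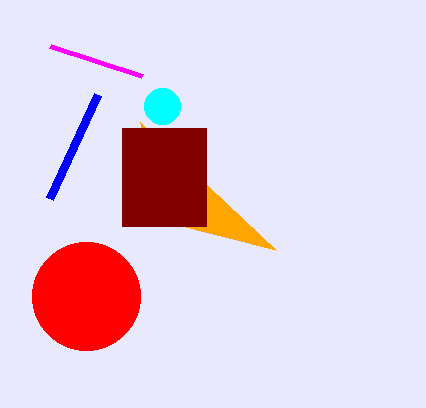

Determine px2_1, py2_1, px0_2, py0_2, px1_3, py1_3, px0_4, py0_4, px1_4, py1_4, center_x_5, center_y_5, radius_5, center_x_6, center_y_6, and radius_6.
px2_1 = 276, py2_1 = 250, px0_2 = 142, py0_2 = 76, px1_3 = 98, py1_3 = 94, px0_4 = 122, py0_4 = 128, px1_4 = 206, py1_4 = 226, center_x_5 = 162, center_y_5 = 106, radius_5 = 18, center_x_6 = 86, center_y_6 = 296, radius_6 = 54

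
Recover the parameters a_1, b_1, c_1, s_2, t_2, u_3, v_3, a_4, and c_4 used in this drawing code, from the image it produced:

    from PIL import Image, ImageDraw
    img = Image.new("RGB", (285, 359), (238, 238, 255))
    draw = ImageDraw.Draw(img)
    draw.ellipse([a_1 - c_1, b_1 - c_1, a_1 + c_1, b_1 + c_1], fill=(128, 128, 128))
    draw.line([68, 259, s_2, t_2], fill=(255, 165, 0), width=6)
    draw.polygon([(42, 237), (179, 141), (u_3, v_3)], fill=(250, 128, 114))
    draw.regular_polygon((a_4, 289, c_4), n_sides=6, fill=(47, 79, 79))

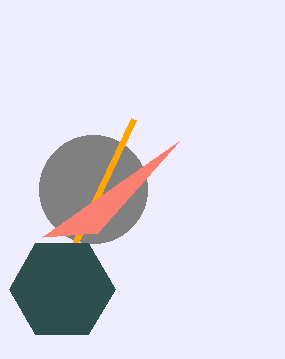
a_1 = 93
b_1 = 189
c_1 = 54
s_2 = 134
t_2 = 119
u_3 = 97
v_3 = 233
a_4 = 62
c_4 = 53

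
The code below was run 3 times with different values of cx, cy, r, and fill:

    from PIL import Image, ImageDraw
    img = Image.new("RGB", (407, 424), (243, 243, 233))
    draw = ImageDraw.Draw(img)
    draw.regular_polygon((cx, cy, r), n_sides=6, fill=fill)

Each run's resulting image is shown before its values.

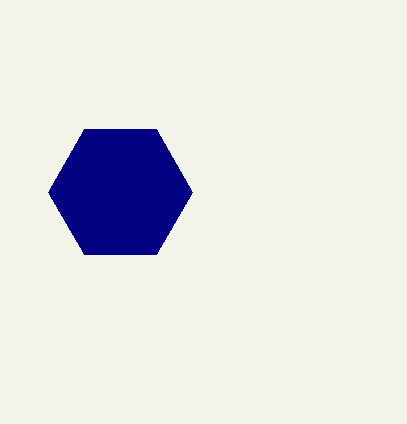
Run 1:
cx = 120, cy = 192, r = 72, fill = 'navy'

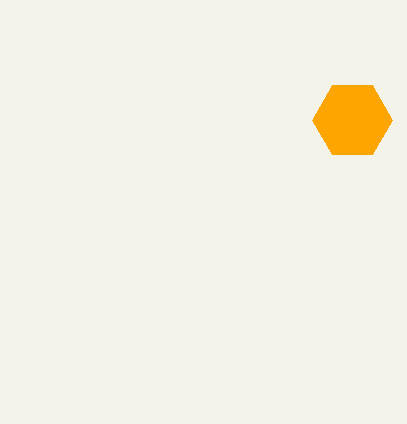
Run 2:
cx = 352
cy = 120
r = 40
fill = 'orange'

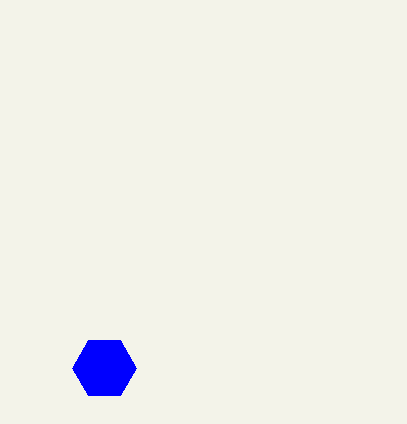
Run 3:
cx = 104; cy = 368; r = 32; fill = 'blue'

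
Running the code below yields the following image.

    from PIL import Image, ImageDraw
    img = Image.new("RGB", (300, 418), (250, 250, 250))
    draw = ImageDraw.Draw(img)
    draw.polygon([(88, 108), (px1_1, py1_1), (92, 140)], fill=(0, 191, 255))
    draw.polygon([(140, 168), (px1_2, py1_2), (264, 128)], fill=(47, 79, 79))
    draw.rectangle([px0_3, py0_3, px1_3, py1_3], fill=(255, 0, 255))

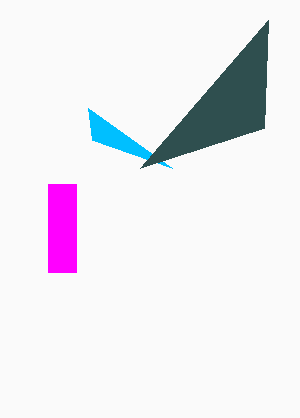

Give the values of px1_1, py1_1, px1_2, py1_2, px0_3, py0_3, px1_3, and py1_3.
px1_1 = 172; py1_1 = 168; px1_2 = 268; py1_2 = 20; px0_3 = 48; py0_3 = 184; px1_3 = 76; py1_3 = 272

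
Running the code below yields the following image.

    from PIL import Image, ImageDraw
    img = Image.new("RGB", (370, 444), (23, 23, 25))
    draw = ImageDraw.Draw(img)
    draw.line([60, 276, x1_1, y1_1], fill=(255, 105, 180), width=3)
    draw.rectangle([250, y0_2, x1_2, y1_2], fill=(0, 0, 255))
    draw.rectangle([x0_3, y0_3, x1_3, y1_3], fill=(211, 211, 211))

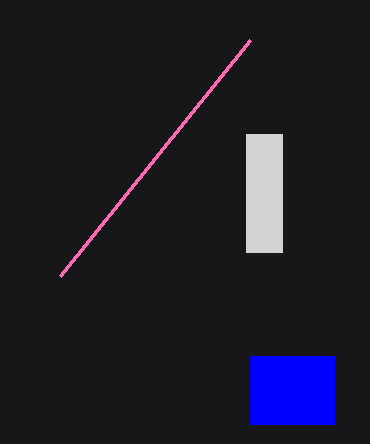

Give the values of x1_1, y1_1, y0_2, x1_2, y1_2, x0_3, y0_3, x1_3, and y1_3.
x1_1 = 250, y1_1 = 40, y0_2 = 356, x1_2 = 334, y1_2 = 424, x0_3 = 246, y0_3 = 134, x1_3 = 282, y1_3 = 252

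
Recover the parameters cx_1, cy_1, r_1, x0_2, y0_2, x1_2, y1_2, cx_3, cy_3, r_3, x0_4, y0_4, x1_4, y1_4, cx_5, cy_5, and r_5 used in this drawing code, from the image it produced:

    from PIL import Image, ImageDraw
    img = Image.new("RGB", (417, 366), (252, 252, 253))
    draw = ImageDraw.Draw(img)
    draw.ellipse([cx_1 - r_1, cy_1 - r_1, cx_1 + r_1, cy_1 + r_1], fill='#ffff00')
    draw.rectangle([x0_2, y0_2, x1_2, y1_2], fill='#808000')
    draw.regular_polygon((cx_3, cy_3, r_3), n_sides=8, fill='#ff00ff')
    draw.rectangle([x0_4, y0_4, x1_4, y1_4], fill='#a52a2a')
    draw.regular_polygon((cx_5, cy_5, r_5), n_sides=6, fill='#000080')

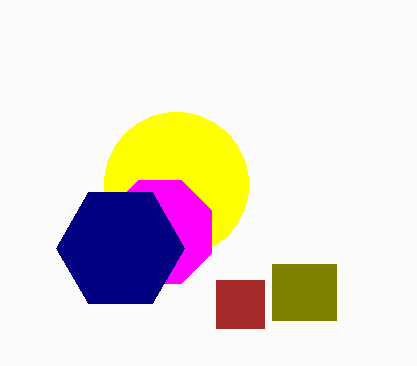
cx_1 = 176; cy_1 = 184; r_1 = 72; x0_2 = 272; y0_2 = 264; x1_2 = 336; y1_2 = 320; cx_3 = 160; cy_3 = 232; r_3 = 56; x0_4 = 216; y0_4 = 280; x1_4 = 264; y1_4 = 328; cx_5 = 120; cy_5 = 248; r_5 = 64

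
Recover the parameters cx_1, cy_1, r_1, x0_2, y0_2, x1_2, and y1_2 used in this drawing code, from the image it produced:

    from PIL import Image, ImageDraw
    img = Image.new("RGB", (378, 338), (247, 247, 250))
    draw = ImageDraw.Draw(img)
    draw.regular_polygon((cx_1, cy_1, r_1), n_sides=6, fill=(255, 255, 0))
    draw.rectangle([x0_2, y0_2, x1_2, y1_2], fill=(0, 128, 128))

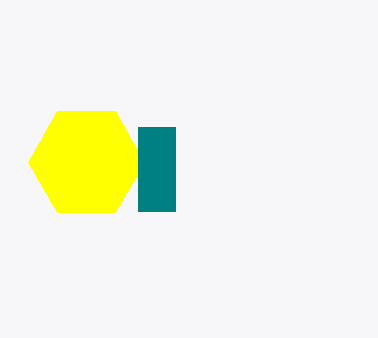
cx_1 = 86, cy_1 = 162, r_1 = 58, x0_2 = 138, y0_2 = 127, x1_2 = 175, y1_2 = 211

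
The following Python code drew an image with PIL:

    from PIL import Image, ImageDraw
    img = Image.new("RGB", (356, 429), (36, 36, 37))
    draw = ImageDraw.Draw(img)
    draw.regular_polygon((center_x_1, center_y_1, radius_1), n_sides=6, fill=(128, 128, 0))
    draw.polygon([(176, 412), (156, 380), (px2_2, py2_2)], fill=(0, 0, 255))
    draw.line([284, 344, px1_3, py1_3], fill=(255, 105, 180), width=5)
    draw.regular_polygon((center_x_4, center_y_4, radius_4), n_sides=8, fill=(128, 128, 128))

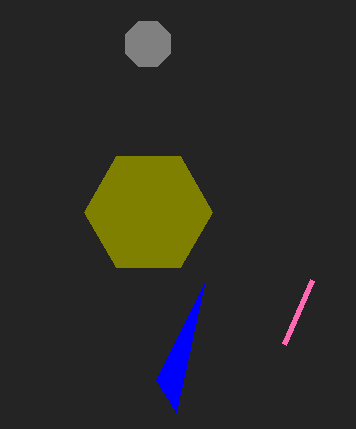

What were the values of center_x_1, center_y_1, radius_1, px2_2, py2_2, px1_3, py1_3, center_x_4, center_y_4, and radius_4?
center_x_1 = 148
center_y_1 = 212
radius_1 = 64
px2_2 = 204
py2_2 = 284
px1_3 = 312
py1_3 = 280
center_x_4 = 148
center_y_4 = 44
radius_4 = 24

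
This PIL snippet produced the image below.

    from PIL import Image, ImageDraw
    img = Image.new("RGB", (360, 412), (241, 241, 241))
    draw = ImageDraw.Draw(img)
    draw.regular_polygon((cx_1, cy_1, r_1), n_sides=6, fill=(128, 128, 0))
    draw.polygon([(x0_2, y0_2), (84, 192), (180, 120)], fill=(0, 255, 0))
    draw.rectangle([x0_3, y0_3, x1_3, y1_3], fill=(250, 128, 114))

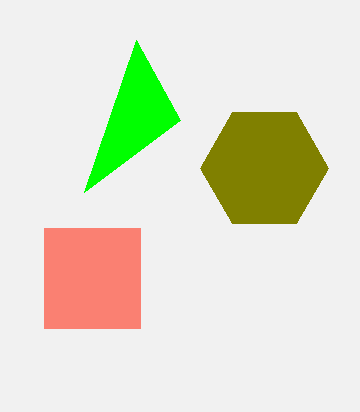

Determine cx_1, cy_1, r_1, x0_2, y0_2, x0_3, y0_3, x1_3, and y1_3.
cx_1 = 264; cy_1 = 168; r_1 = 64; x0_2 = 136; y0_2 = 40; x0_3 = 44; y0_3 = 228; x1_3 = 140; y1_3 = 328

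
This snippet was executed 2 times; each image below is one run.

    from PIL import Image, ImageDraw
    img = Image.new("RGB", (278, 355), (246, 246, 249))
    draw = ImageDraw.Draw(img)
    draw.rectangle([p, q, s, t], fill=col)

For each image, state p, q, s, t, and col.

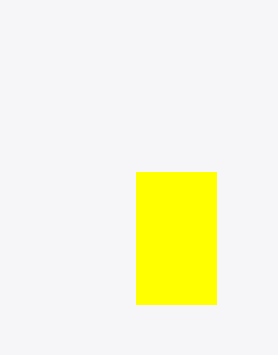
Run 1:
p = 136
q = 172
s = 216
t = 304
col = 'yellow'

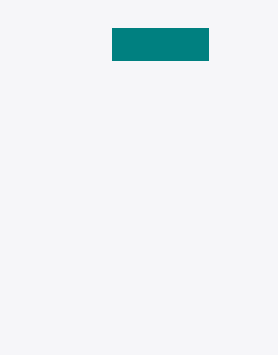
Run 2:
p = 112; q = 28; s = 208; t = 60; col = 'teal'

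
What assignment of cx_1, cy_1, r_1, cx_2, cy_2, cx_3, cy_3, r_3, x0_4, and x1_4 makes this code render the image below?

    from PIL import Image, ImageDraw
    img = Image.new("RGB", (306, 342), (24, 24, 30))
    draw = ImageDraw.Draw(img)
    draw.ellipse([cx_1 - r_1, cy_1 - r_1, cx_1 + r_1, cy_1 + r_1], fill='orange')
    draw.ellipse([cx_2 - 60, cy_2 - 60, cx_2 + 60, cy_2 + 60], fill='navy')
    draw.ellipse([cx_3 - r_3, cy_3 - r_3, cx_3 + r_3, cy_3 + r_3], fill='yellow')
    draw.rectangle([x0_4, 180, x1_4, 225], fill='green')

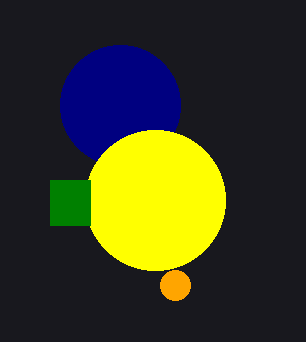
cx_1 = 175; cy_1 = 285; r_1 = 15; cx_2 = 120; cy_2 = 105; cx_3 = 155; cy_3 = 200; r_3 = 70; x0_4 = 50; x1_4 = 90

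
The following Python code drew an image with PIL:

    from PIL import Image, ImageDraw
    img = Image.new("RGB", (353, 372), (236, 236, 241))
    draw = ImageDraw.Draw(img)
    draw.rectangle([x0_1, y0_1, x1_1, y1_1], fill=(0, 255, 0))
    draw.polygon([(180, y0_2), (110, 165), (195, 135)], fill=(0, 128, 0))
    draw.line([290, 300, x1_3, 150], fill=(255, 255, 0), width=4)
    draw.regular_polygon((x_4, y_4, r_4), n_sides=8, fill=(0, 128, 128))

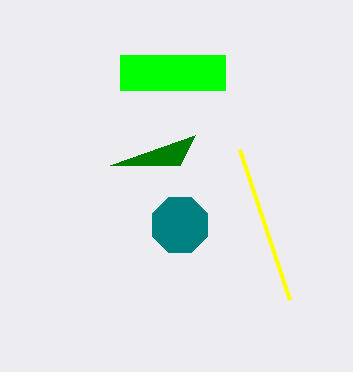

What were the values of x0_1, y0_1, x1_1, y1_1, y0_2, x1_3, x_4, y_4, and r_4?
x0_1 = 120, y0_1 = 55, x1_1 = 225, y1_1 = 90, y0_2 = 165, x1_3 = 240, x_4 = 180, y_4 = 225, r_4 = 30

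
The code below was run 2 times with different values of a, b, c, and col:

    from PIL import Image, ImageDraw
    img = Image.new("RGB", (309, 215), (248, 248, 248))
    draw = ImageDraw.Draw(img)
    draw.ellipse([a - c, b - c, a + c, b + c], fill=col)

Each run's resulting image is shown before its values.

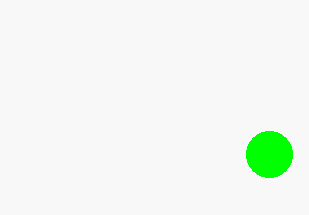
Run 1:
a = 269
b = 154
c = 23
col = 'lime'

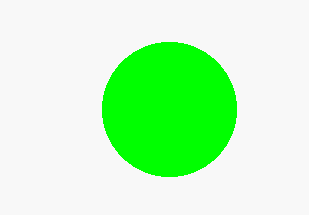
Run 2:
a = 169, b = 109, c = 67, col = 'lime'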